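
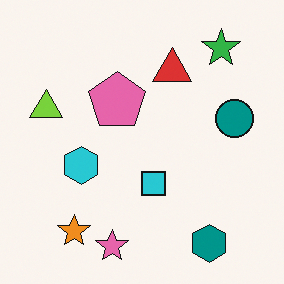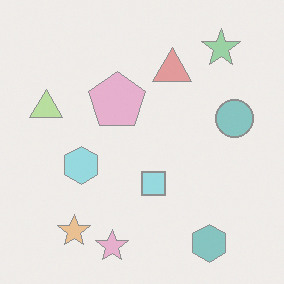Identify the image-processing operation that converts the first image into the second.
The image was washed out (contrast reduced).

Tones are pushed toward mid-grey across the whole image — a global contrast change.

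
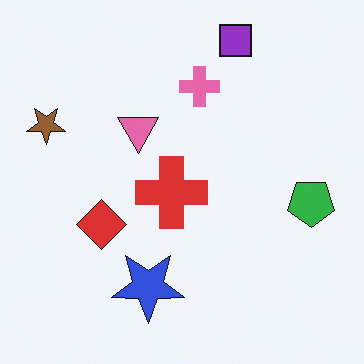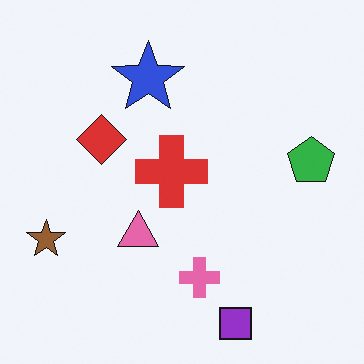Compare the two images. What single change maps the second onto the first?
The transformation is: flipped vertically (top ↔ bottom).

The purple square is in the bottom of the second image and the top of the first — shapes on opposite sides of the horizontal midline have swapped in a mirror flip.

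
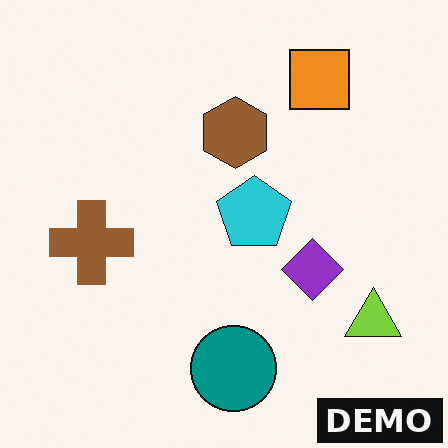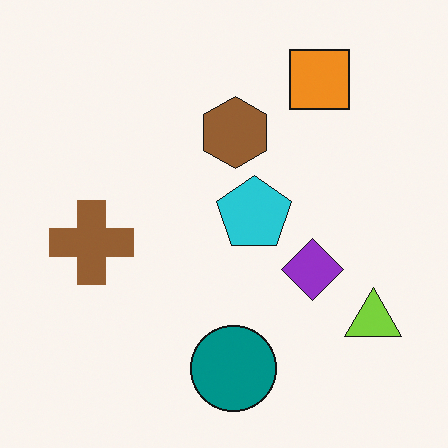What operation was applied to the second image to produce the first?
Watermarked with the text "DEMO" in the lower-right corner.

A dark label reading "DEMO" appears in the lower-right corner.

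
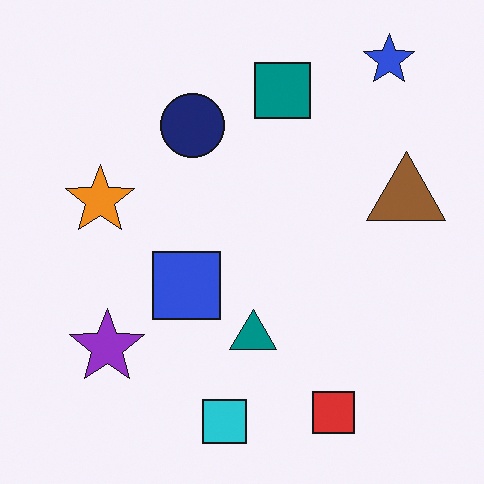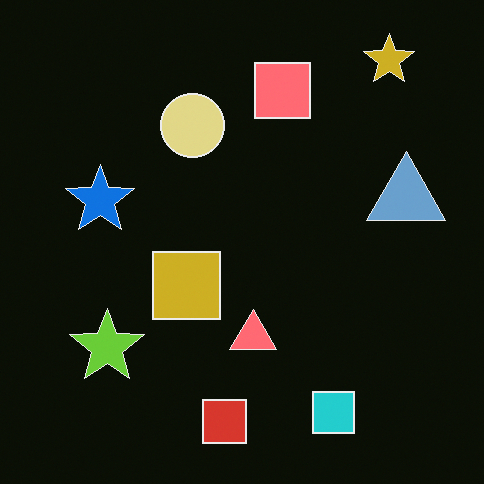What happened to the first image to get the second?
This is the original image color-inverted (negative).

The light background has become dark and every shape's color is its complement — a photographic negative.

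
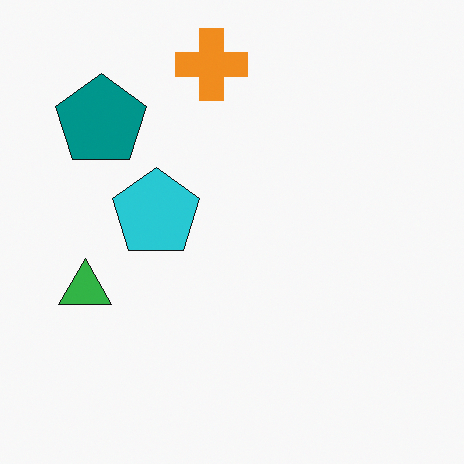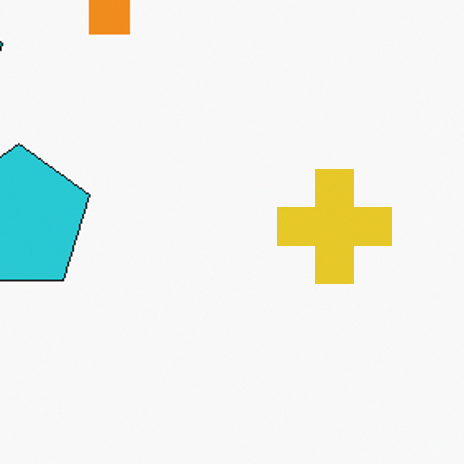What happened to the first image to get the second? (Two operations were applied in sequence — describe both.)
The transformation is: cropped to a noticeably smaller region and rescaled, then overlaid with an additional yellow cross.

The visible shapes are larger and the field of view is narrower; shapes near the original edges may be partly or wholly outside the frame — a crop-and-rescale. A yellow cross appears in the second image that is absent from the first.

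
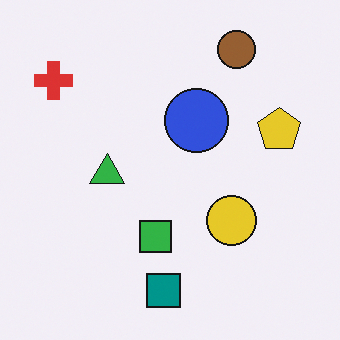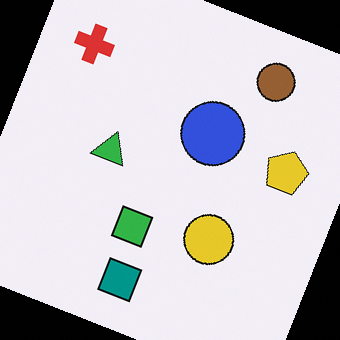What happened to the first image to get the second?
The second image is the first rotated clockwise by a moderate amount.

Every shape is tilted by the same angle and the image corners show triangular fill wedges — a whole-image rotation by a non-right angle.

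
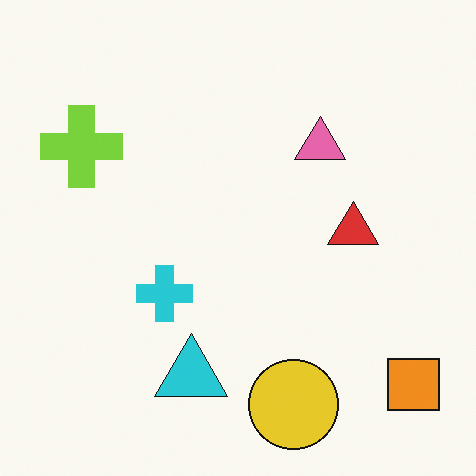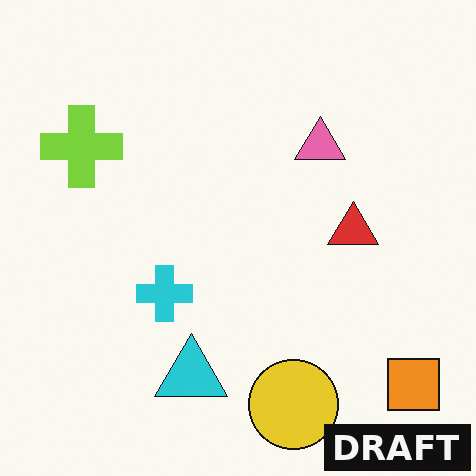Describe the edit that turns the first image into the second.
The second image is the first watermarked with the text "DRAFT" in the lower-right corner.

A dark label reading "DRAFT" appears in the lower-right corner.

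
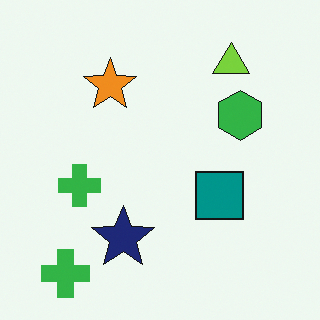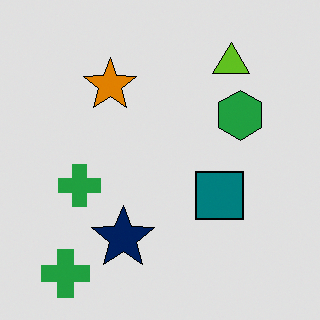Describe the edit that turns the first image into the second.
The image was moderately posterized.

Each flat color has snapped to a coarser quantized level — most visibly, the near-white background has dropped to a flat grey.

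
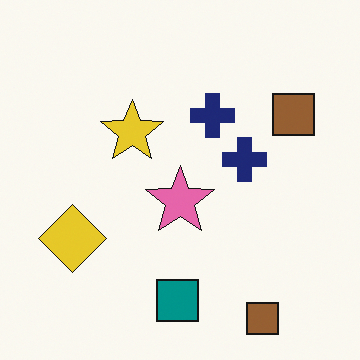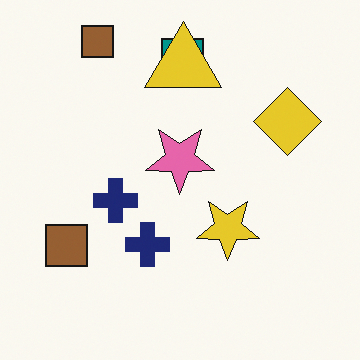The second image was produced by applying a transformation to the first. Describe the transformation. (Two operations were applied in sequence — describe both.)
The transformation is: rotated 180°, then overlaid with an additional yellow triangle.

The yellow diamond sits in the left of the first image and the right of the second — consistent with a whole-image 180° rotation. A yellow triangle appears in the second image that is absent from the first.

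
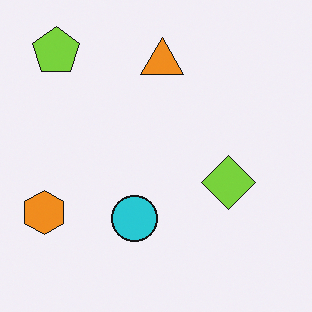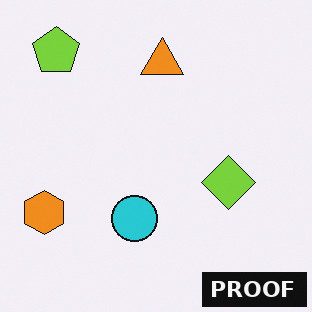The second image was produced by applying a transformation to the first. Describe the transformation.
This is the original image watermarked with the text "PROOF" in the lower-right corner.

A dark label reading "PROOF" appears in the lower-right corner.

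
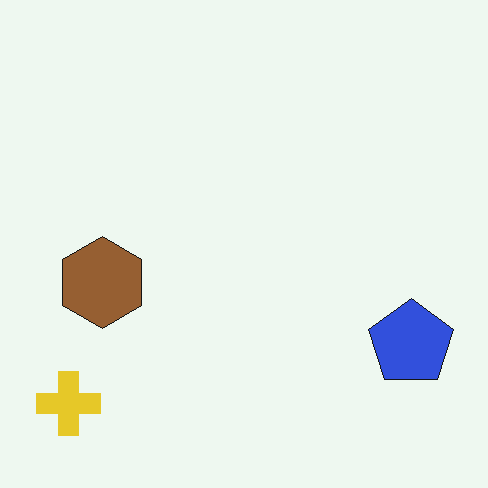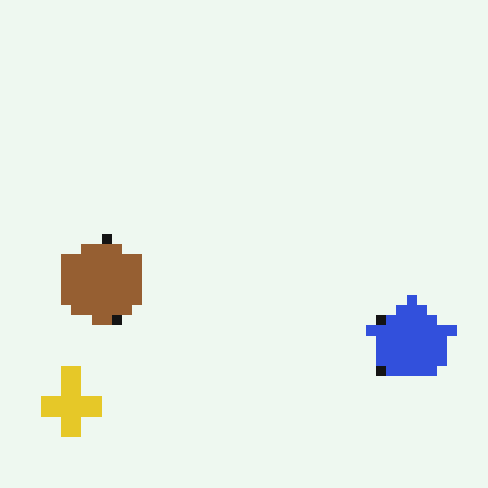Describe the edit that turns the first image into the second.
Heavily pixelated into large blocks.

Shapes are reduced to large square blocks; fine edges and outlines are lost — a downscale-then-upscale (mosaic) effect.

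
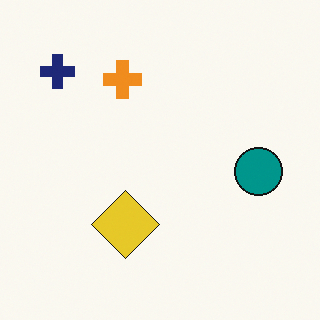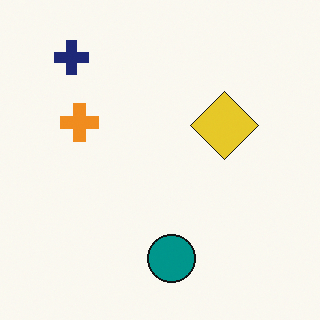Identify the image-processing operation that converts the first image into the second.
This is the original image transposed (reflected across the top-left ↔ bottom-right diagonal).

Shapes have swapped their row and column positions — what was in the top-right is now in the bottom-left — a diagonal reflection.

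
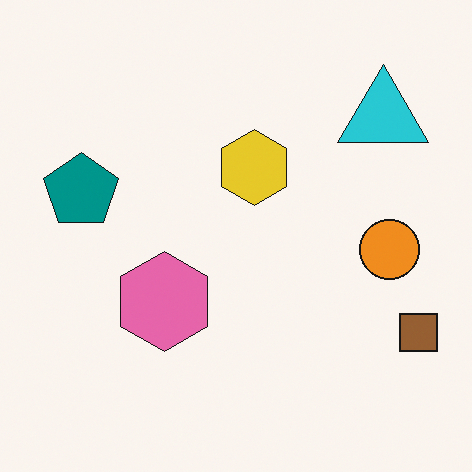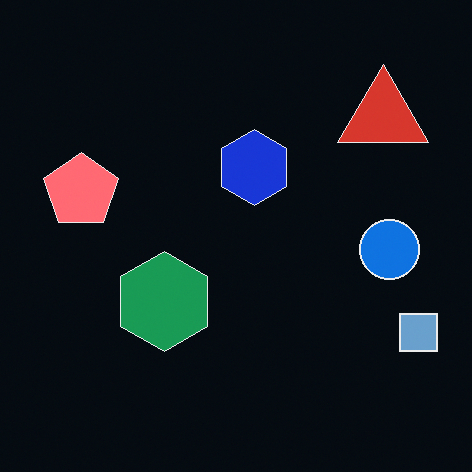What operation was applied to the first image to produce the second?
Color-inverted (negative).

The light background has become dark and every shape's color is its complement — a photographic negative.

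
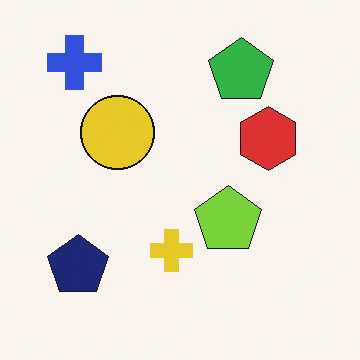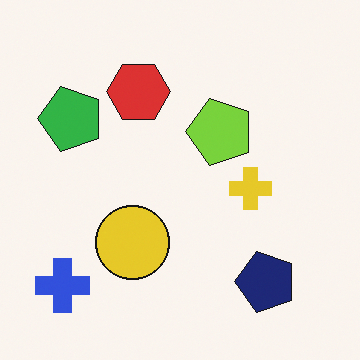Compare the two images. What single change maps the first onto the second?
Rotated 90° counter-clockwise.

The blue cross sits in the top-left of the first image and the bottom-left of the second — consistent with a whole-image 90° counter-clockwise rotation.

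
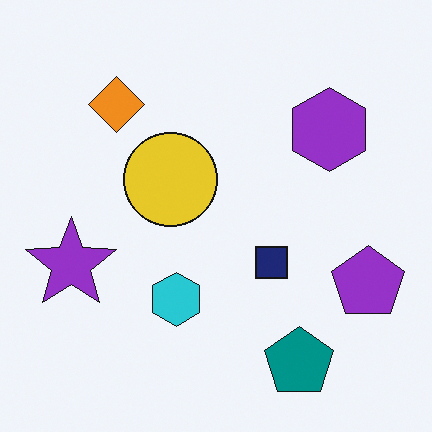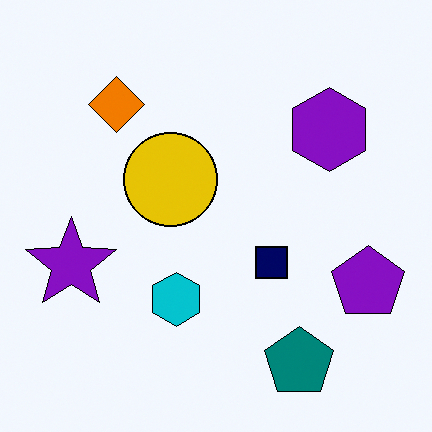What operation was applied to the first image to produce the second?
The second image is the first given slightly increased contrast.

Tones are pushed away from mid-grey across the whole image — a global contrast change.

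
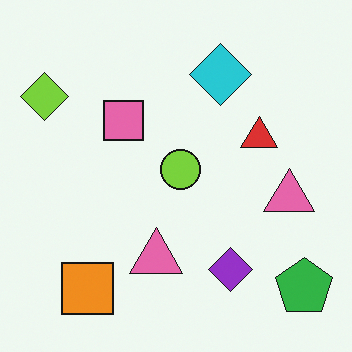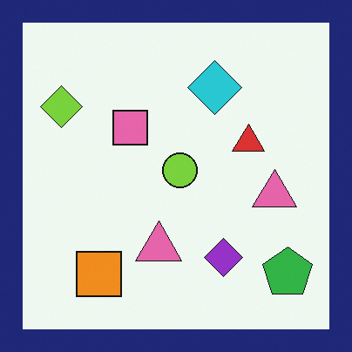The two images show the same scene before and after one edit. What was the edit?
The second image is the first framed with a navy border.

A solid navy frame runs around the edge of the second image, with the content slightly shrunk inside it.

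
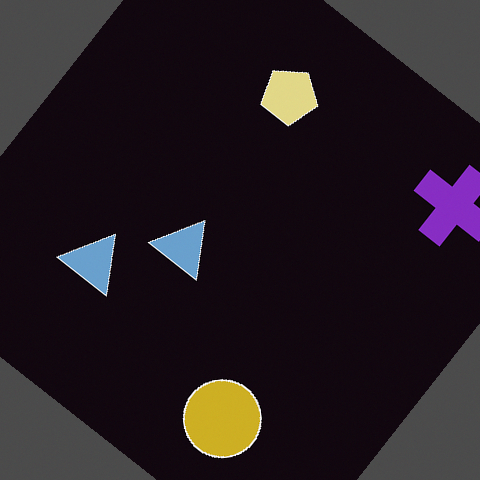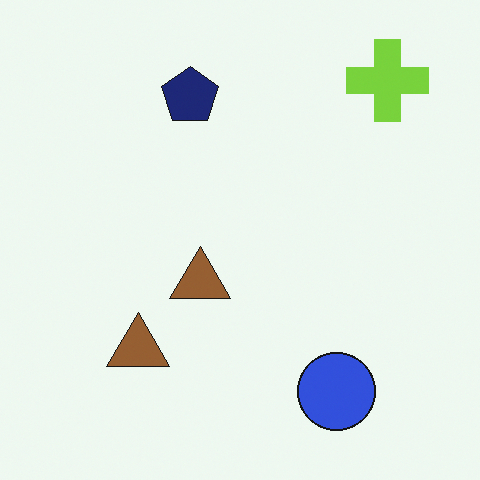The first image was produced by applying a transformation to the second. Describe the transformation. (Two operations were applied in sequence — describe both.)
It was rotated clockwise by a large amount — several tens of degrees, then color-inverted (negative).

Every shape is tilted by the same angle and the image corners show triangular fill wedges — a whole-image rotation by a non-right angle. The light background has become dark and every shape's color is its complement — a photographic negative.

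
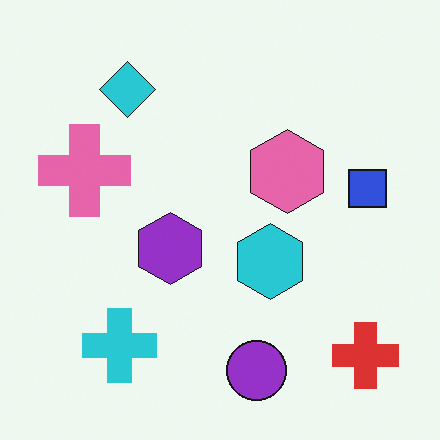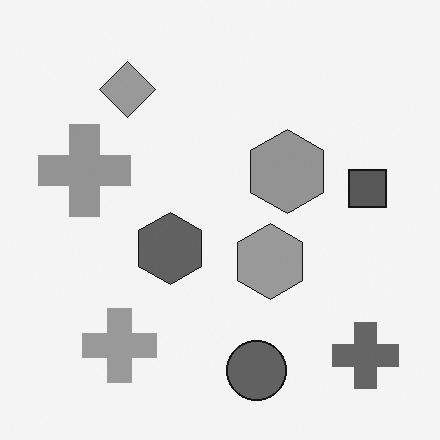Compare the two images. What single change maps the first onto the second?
The transformation is: converted to grayscale.

All color is removed — every shape is now a shade of grey.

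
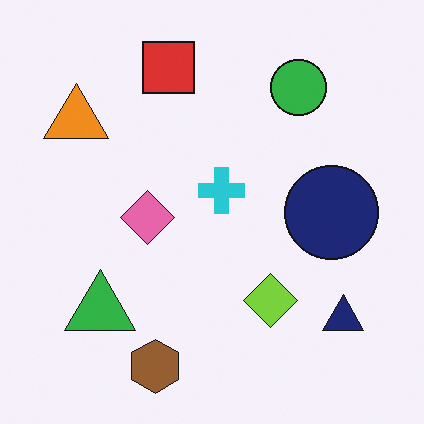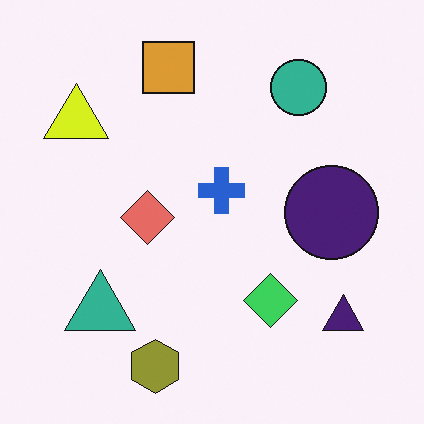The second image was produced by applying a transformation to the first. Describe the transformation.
The transformation is: hue-shifted slightly.

Every shape's color has rotated by the same amount around the hue wheel — a uniform hue shift.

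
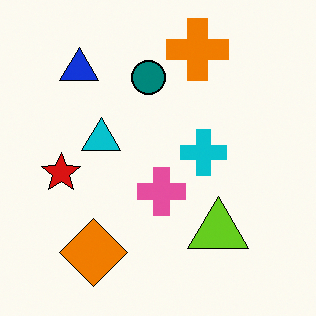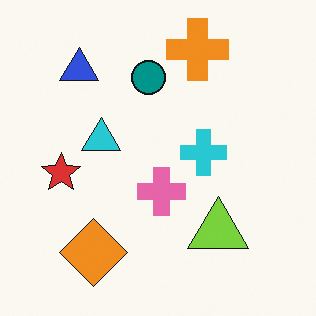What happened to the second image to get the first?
The first image is the second given slightly increased contrast.

Tones are pushed away from mid-grey across the whole image — a global contrast change.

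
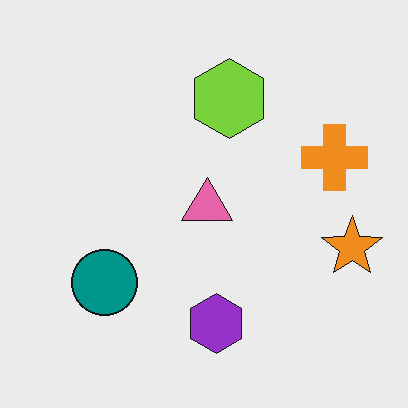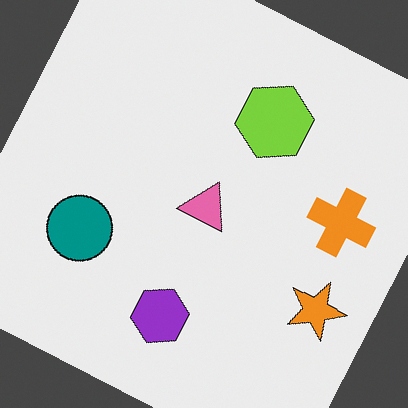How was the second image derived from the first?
Rotated clockwise by a clearly visible amount.

Every shape is tilted by the same angle and the image corners show triangular fill wedges — a whole-image rotation by a non-right angle.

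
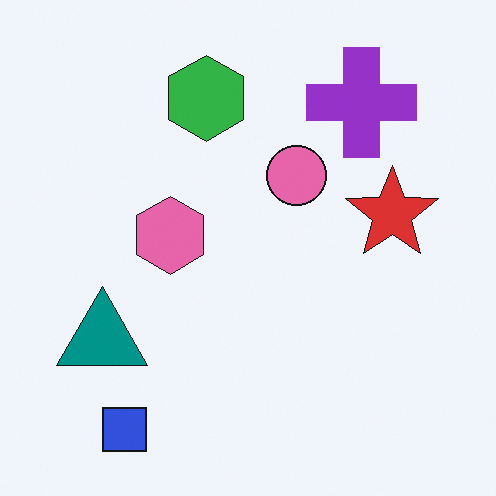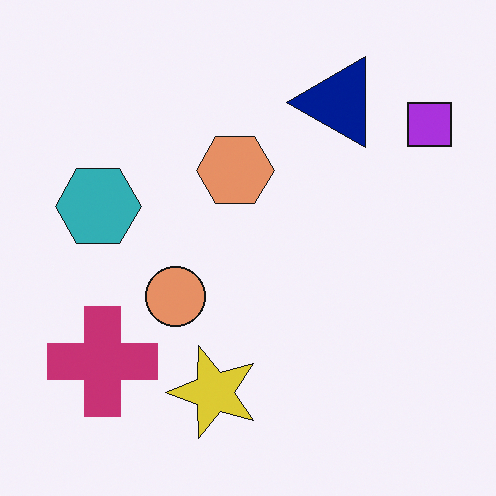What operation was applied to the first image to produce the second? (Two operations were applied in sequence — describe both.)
This is the original image transposed (reflected across the top-left ↔ bottom-right diagonal), then hue-shifted slightly.

Shapes have swapped their row and column positions — what was in the top-right is now in the bottom-left — a diagonal reflection. Every shape's color has rotated by the same amount around the hue wheel — a uniform hue shift.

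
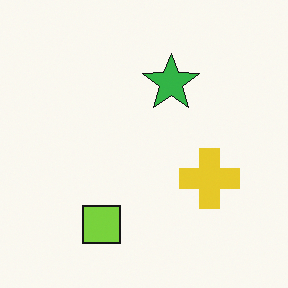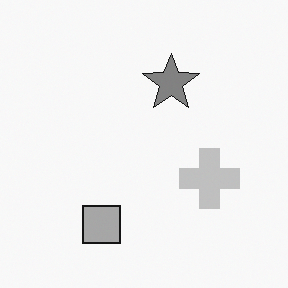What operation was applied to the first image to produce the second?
The transformation is: converted to grayscale.

All color is removed — every shape is now a shade of grey.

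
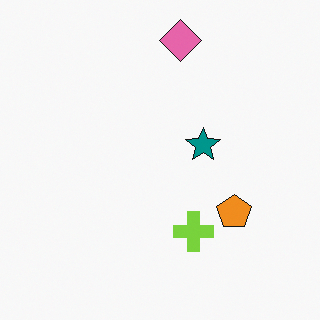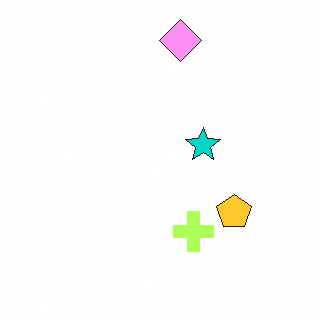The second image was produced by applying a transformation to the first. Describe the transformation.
Noticeably brightened.

Every pixel — background and shapes alike — is uniformly brightened.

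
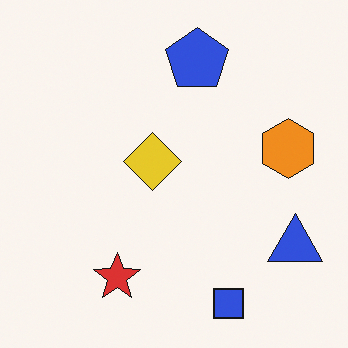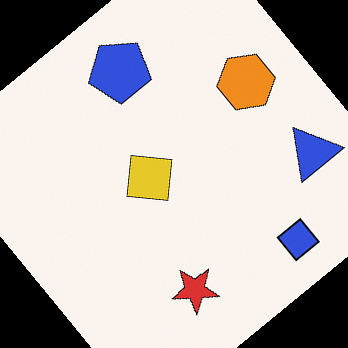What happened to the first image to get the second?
It was rotated counter-clockwise by a large amount — several tens of degrees.

Every shape is tilted by the same angle and the image corners show triangular fill wedges — a whole-image rotation by a non-right angle.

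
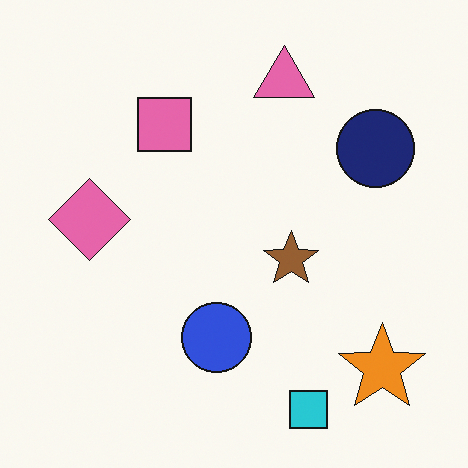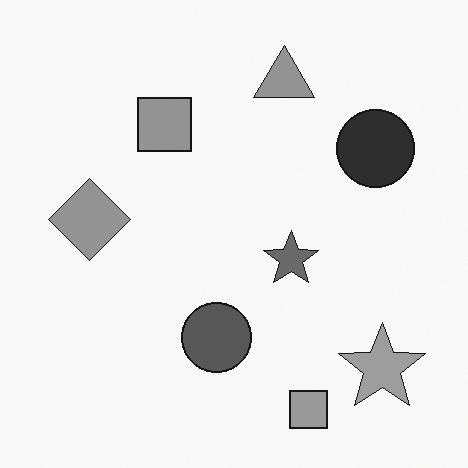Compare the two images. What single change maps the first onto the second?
The transformation is: converted to grayscale.

All color is removed — every shape is now a shade of grey.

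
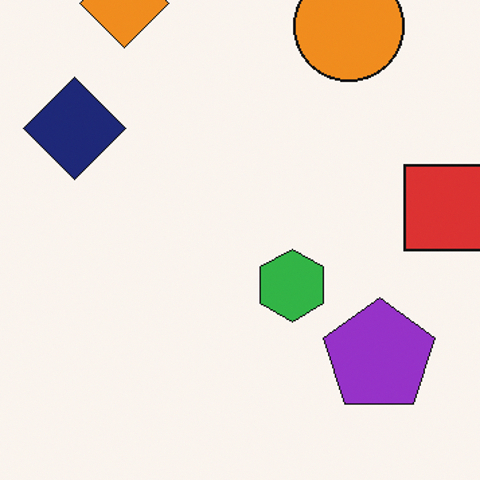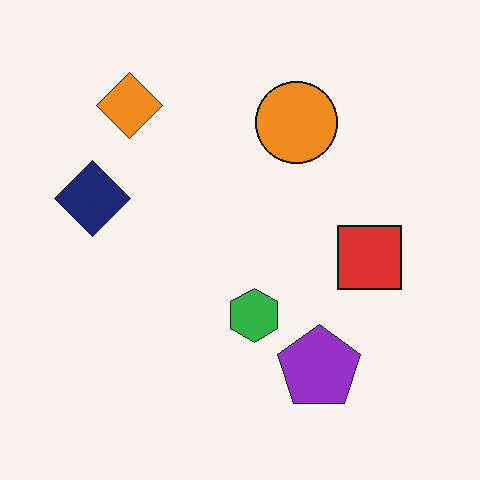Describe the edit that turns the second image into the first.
Cropped to a modestly smaller region and rescaled.

The visible shapes are larger and the field of view is narrower; shapes near the original edges may be partly or wholly outside the frame — a crop-and-rescale.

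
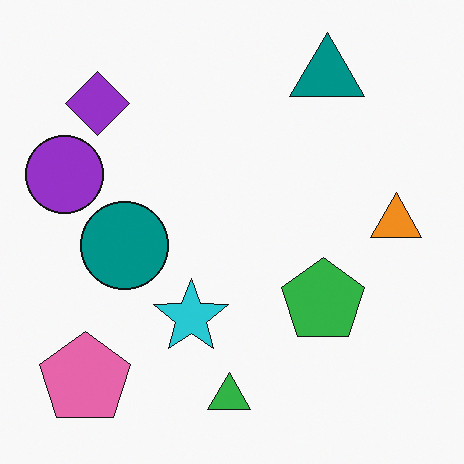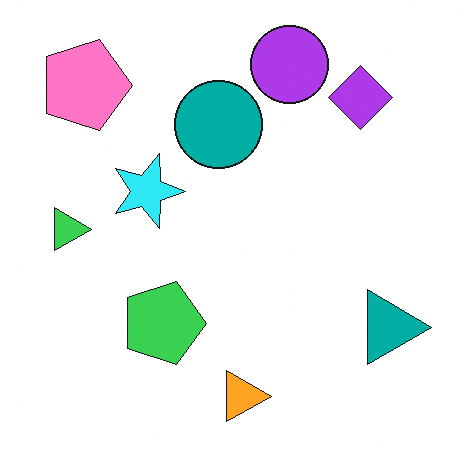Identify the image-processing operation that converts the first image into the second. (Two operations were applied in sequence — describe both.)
The transformation is: slightly brightened, then rotated 90° clockwise.

Every pixel — background and shapes alike — is uniformly brightened. The pink pentagon sits in the bottom-left of the first image and the top-left of the second — consistent with a whole-image 90° clockwise rotation.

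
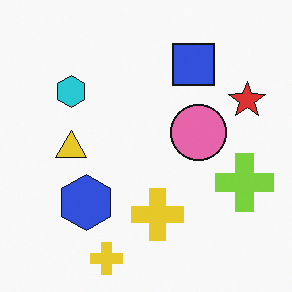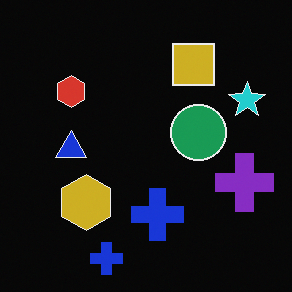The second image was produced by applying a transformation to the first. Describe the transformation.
The transformation is: color-inverted (negative).

The light background has become dark and every shape's color is its complement — a photographic negative.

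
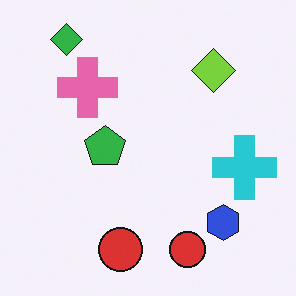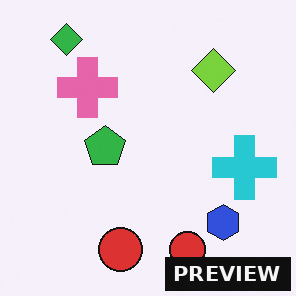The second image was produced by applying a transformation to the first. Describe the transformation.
It was watermarked with the text "PREVIEW" in the lower-right corner.

A dark label reading "PREVIEW" appears in the lower-right corner.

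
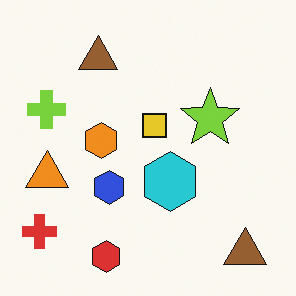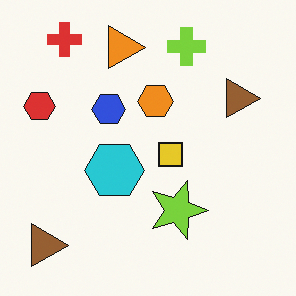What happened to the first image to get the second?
This is the original image rotated 90° clockwise.

The red cross sits in the bottom-left of the first image and the top-left of the second — consistent with a whole-image 90° clockwise rotation.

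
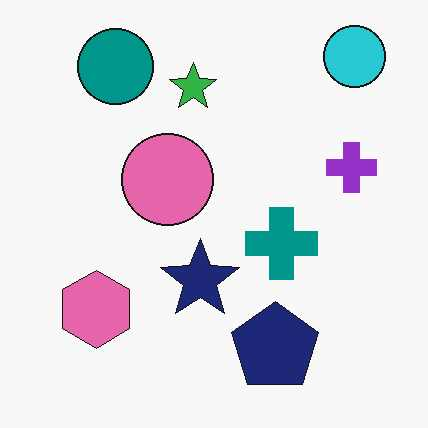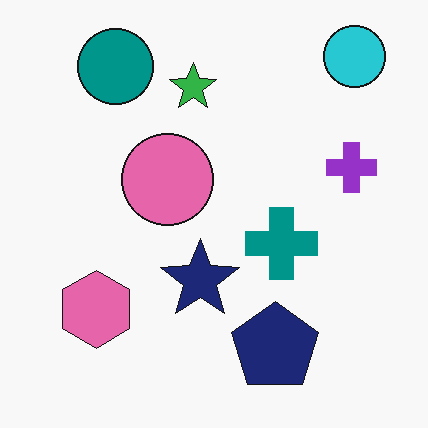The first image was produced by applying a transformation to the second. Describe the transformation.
The first image is the second JPEG-compressed with visible artifacts.

Blocky 8×8 compression artifacts appear around shape edges and the flat background shows ringing — characteristic JPEG degradation.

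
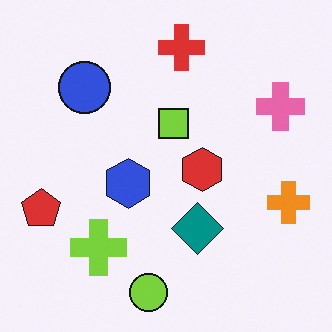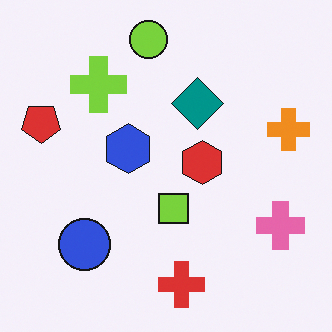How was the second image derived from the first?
The second image is the first flipped vertically (top ↔ bottom).

The lime circle is in the bottom of the first image and the top of the second — shapes on opposite sides of the horizontal midline have swapped in a mirror flip.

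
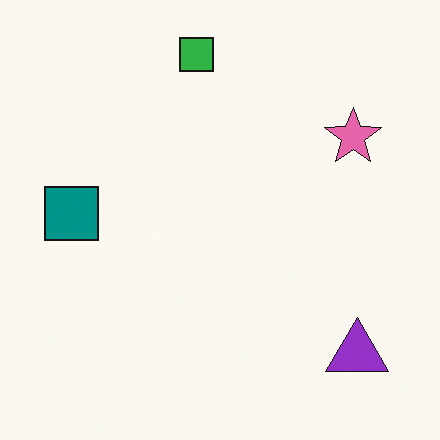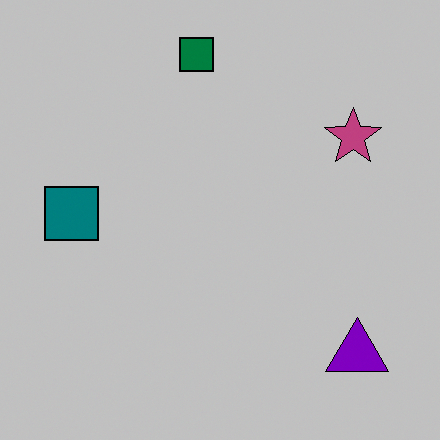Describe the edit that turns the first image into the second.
The image was aggressively posterized.

Each flat color has snapped to a coarser quantized level — most visibly, the near-white background has dropped to a flat grey.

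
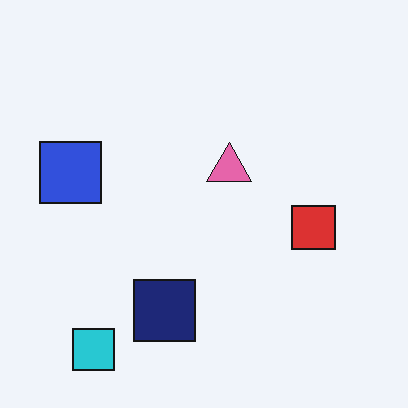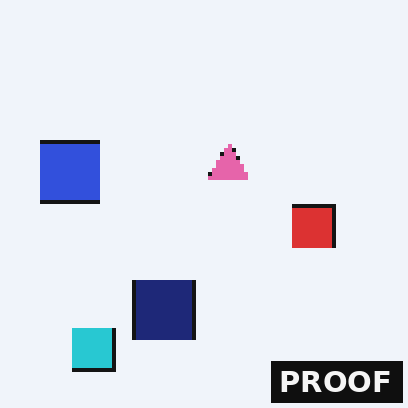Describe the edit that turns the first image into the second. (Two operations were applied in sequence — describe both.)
Mildly pixelated, then watermarked with the text "PROOF" in the lower-right corner.

Shapes are reduced to large square blocks; fine edges and outlines are lost — a downscale-then-upscale (mosaic) effect. A dark label reading "PROOF" appears in the lower-right corner.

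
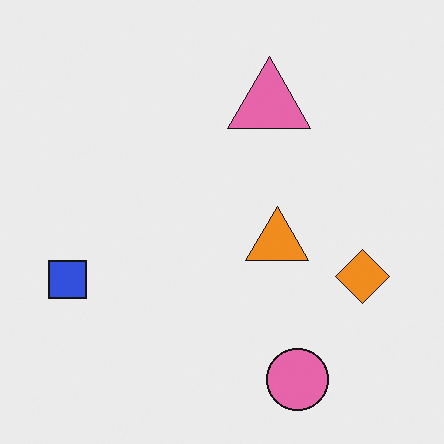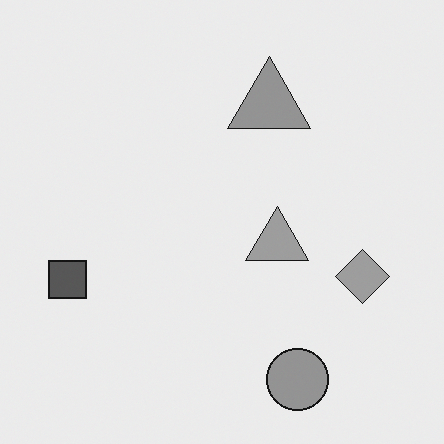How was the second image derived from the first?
The image was converted to grayscale.

All color is removed — every shape is now a shade of grey.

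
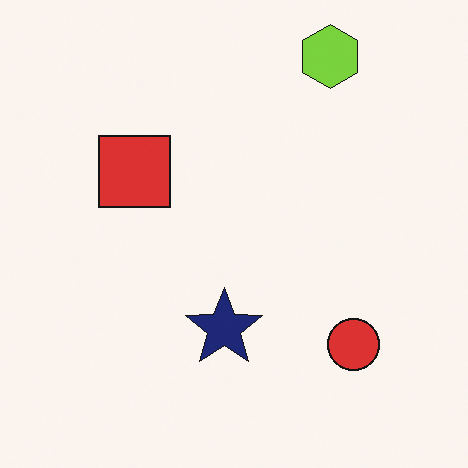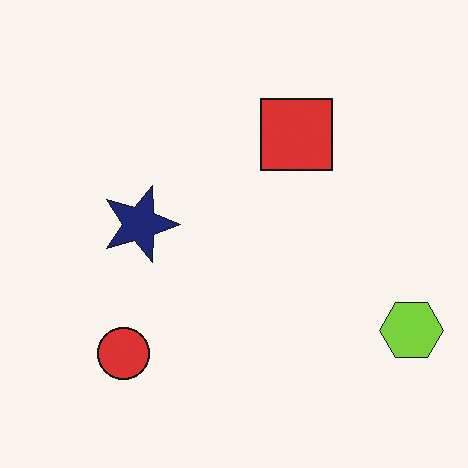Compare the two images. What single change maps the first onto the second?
It was rotated 90° clockwise.

The lime hexagon sits in the top-right of the first image and the bottom-right of the second — consistent with a whole-image 90° clockwise rotation.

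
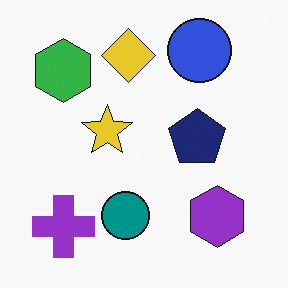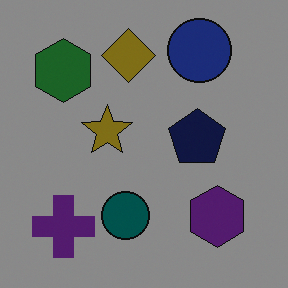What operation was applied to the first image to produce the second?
The transformation is: noticeably darkened.

Every pixel — background and shapes alike — is uniformly darkened.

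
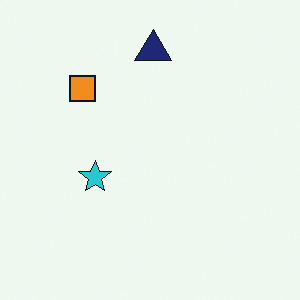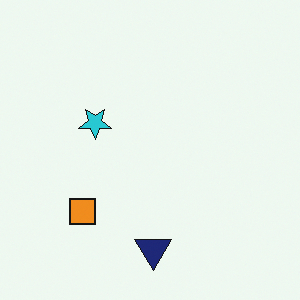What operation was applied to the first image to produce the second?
This is the original image flipped vertically (top ↔ bottom).

The navy triangle is in the top of the first image and the bottom of the second — shapes on opposite sides of the horizontal midline have swapped in a mirror flip.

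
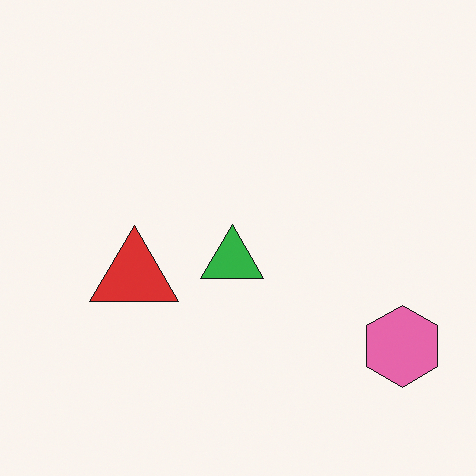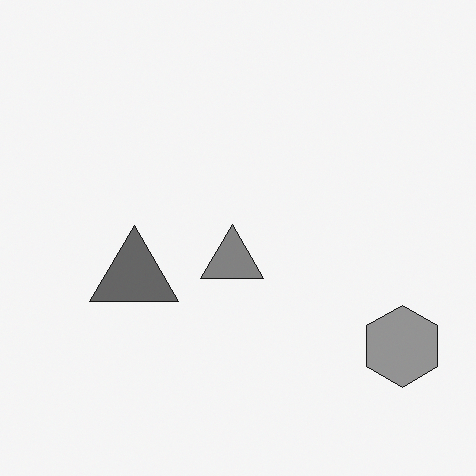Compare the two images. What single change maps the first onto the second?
It was converted to grayscale.

All color is removed — every shape is now a shade of grey.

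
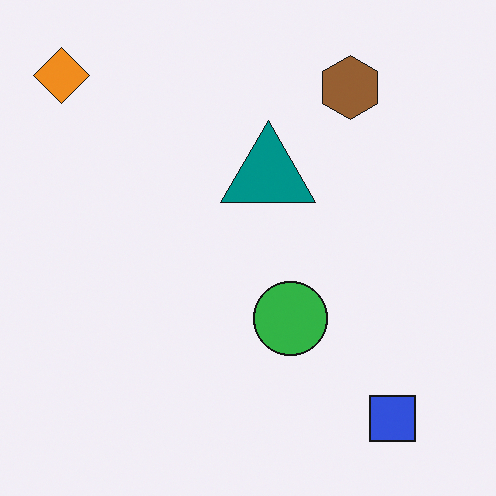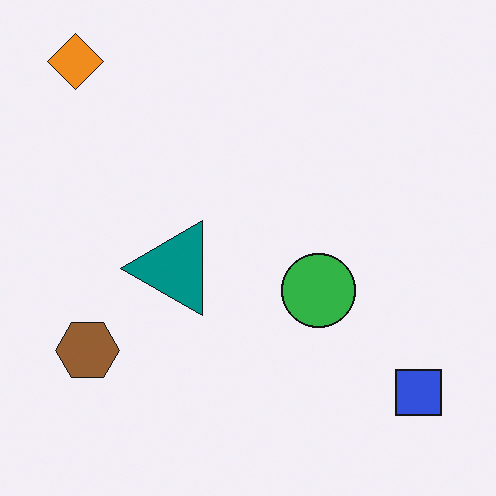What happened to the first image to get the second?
The image was transposed (reflected across the top-left ↔ bottom-right diagonal).

Shapes have swapped their row and column positions — what was in the top-right is now in the bottom-left — a diagonal reflection.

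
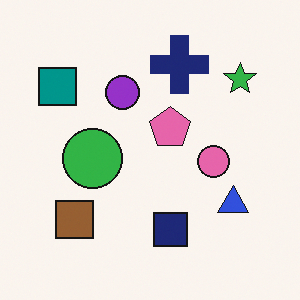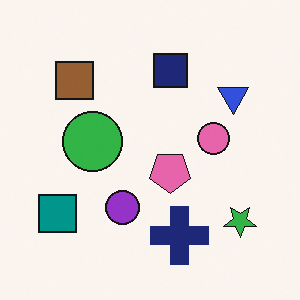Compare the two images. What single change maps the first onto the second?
The transformation is: flipped vertically (top ↔ bottom).

The navy cross is in the top of the first image and the bottom of the second — shapes on opposite sides of the horizontal midline have swapped in a mirror flip.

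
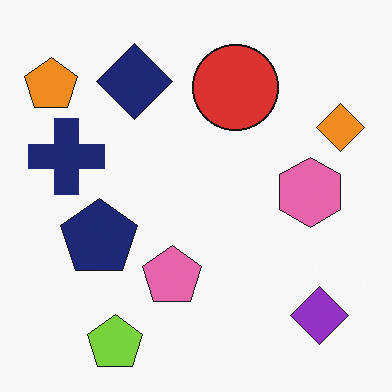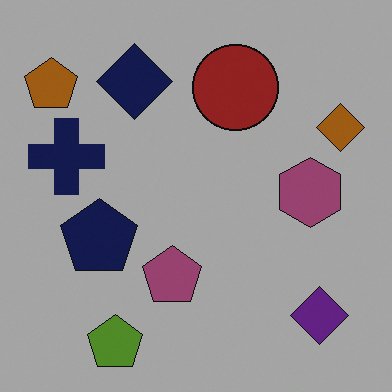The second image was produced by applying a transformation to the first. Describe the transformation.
This is the original image substantially darkened.

Every pixel — background and shapes alike — is uniformly darkened.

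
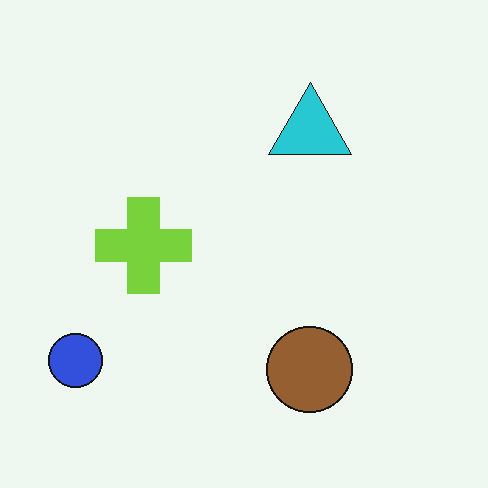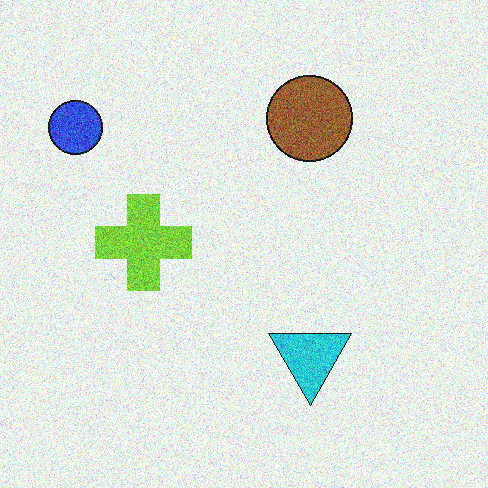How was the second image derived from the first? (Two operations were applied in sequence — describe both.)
The transformation is: flipped vertically (top ↔ bottom), then degraded with strong gaussian noise.

The brown circle is in the bottom of the first image and the top of the second — shapes on opposite sides of the horizontal midline have swapped in a mirror flip. Random speckle covers the whole image, including the flat background.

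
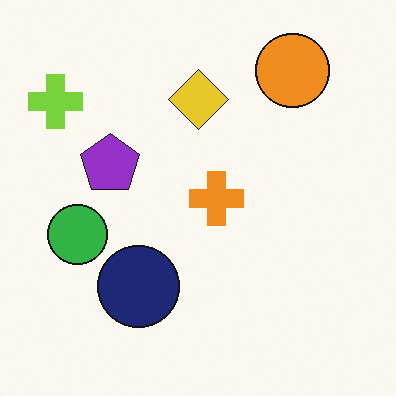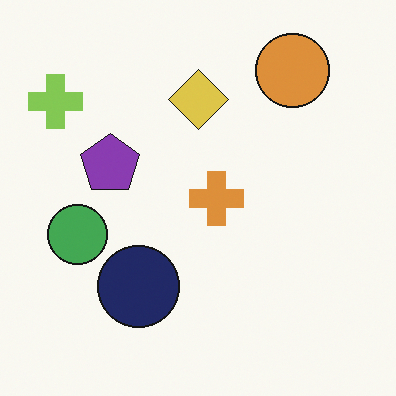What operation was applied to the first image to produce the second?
This is the original image slightly desaturated.

All colors are more muted and greyish — a global saturation change.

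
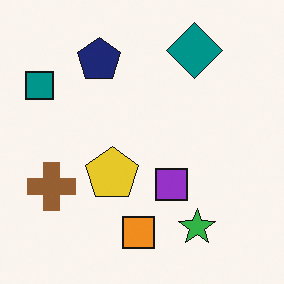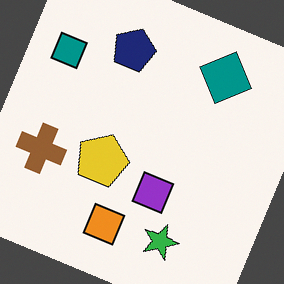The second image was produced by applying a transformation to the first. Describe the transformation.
Rotated clockwise by a moderate amount.

Every shape is tilted by the same angle and the image corners show triangular fill wedges — a whole-image rotation by a non-right angle.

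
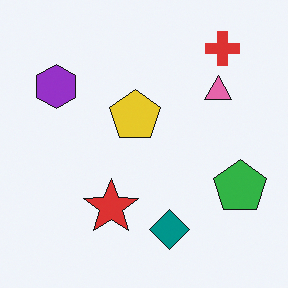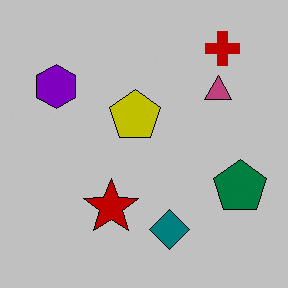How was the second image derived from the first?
This is the original image aggressively posterized.

Each flat color has snapped to a coarser quantized level — most visibly, the near-white background has dropped to a flat grey.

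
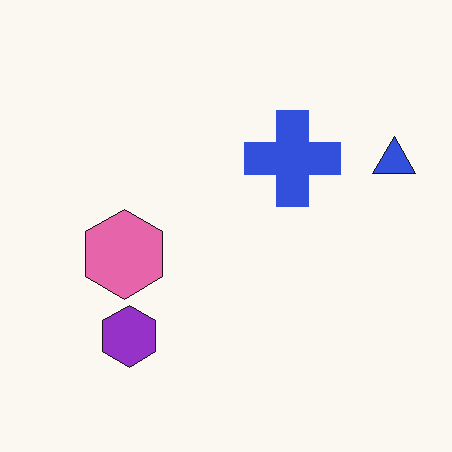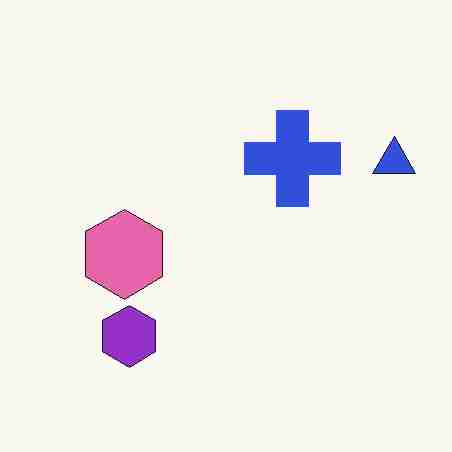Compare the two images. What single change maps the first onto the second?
The second image is the first degraded with heavy JPEG compression.

Blocky 8×8 compression artifacts appear around shape edges and the flat background shows ringing — characteristic JPEG degradation.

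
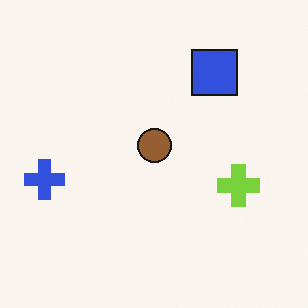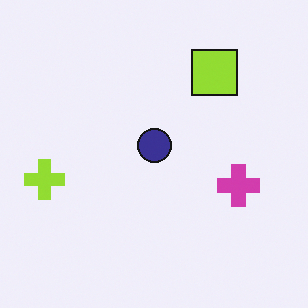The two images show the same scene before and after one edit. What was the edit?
The second image is the first hue-shifted through roughly half the color wheel.

Every shape's color has rotated by the same amount around the hue wheel — a uniform hue shift.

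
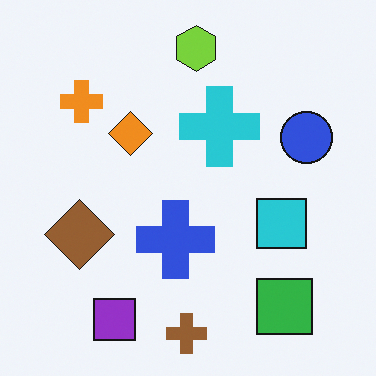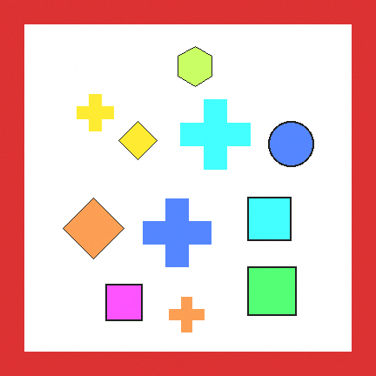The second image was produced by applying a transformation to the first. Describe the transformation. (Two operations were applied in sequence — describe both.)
It was brightened a lot, then framed with a red border.

Every pixel — background and shapes alike — is uniformly brightened. A solid red frame runs around the edge of the second image, with the content slightly shrunk inside it.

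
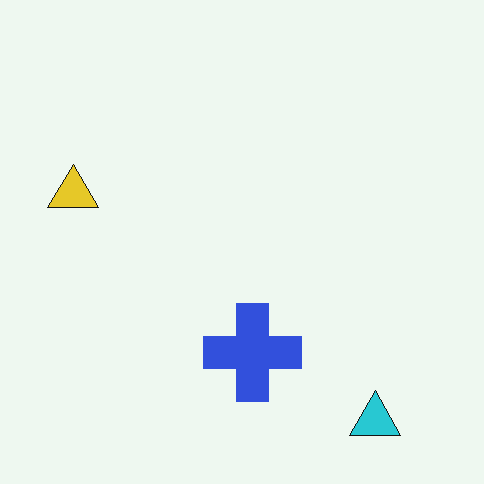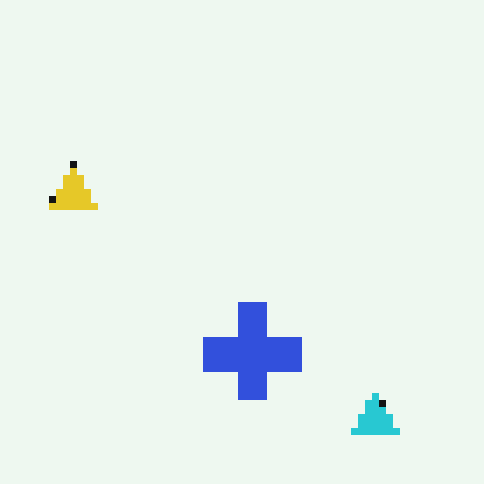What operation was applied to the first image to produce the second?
It was pixelated into visible square blocks.

Shapes are reduced to large square blocks; fine edges and outlines are lost — a downscale-then-upscale (mosaic) effect.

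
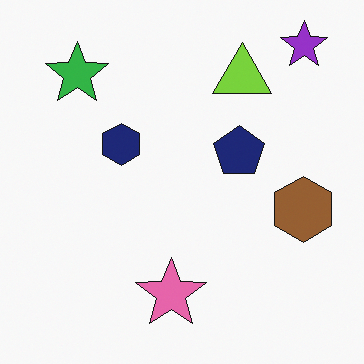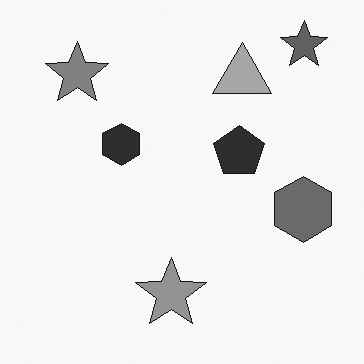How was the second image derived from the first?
Converted to grayscale.

All color is removed — every shape is now a shade of grey.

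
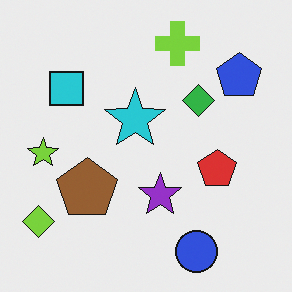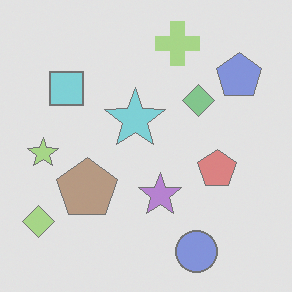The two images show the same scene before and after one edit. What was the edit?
Given much lower contrast.

Tones are pushed toward mid-grey across the whole image — a global contrast change.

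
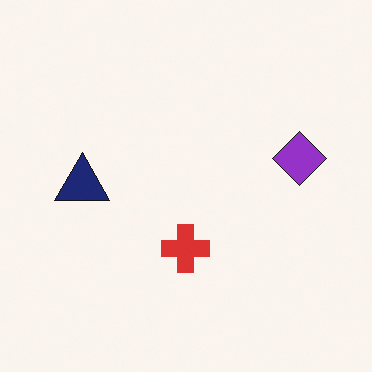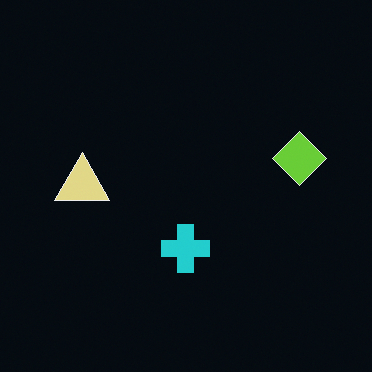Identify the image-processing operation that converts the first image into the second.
The image was color-inverted (negative).

The light background has become dark and every shape's color is its complement — a photographic negative.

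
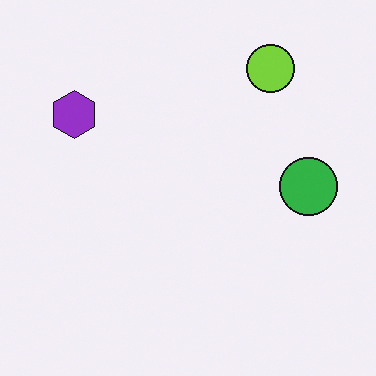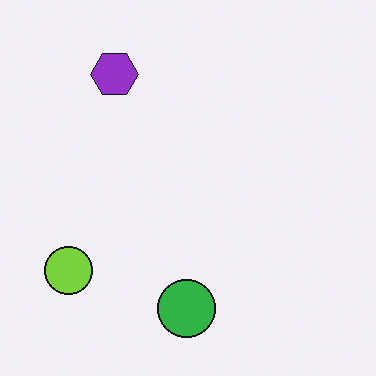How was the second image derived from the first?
Transposed (reflected across the top-left ↔ bottom-right diagonal).

Shapes have swapped their row and column positions — what was in the top-right is now in the bottom-left — a diagonal reflection.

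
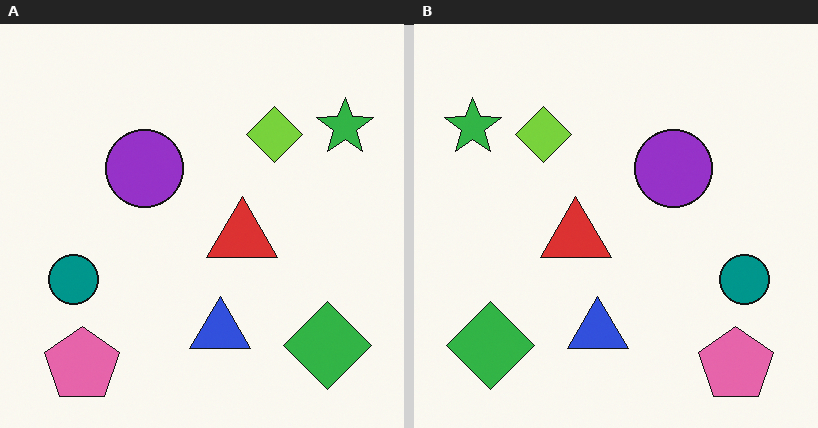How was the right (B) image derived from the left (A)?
It was flipped horizontally (left ↔ right).

The green star is in the top-right of the left (A) image and the top-left of the right (B) — shapes on opposite sides of the vertical midline have swapped in a mirror flip.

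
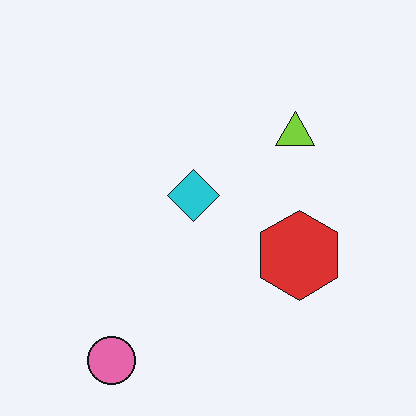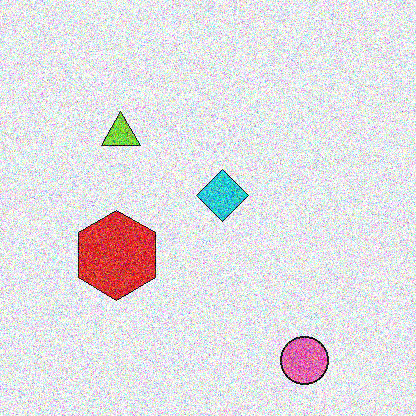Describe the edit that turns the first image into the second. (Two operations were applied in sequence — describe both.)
The second image is the first flipped horizontally (left ↔ right), then degraded with heavy additive noise.

The pink circle is in the bottom-left of the first image and the bottom-right of the second — shapes on opposite sides of the vertical midline have swapped in a mirror flip. Random speckle covers the whole image, including the flat background.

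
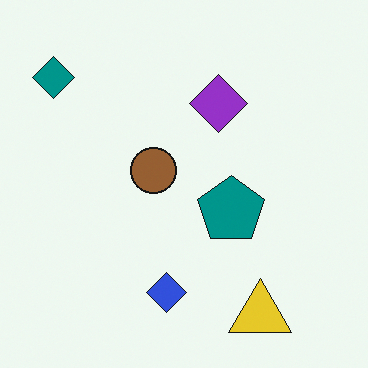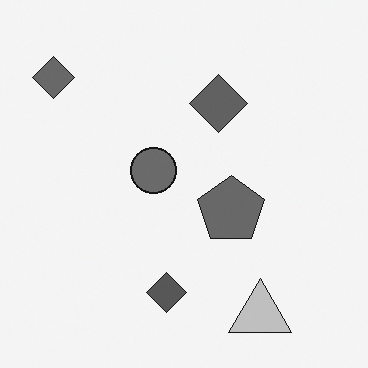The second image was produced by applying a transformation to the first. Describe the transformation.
The second image is the first converted to grayscale.

All color is removed — every shape is now a shade of grey.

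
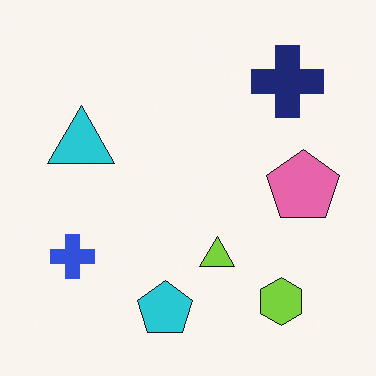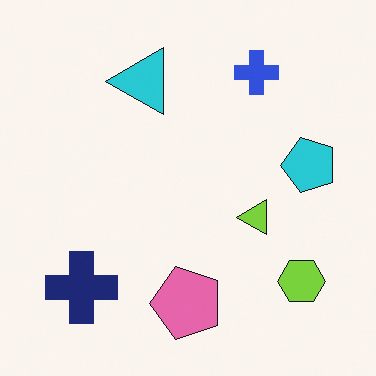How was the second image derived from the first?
The image was transposed (reflected across the top-left ↔ bottom-right diagonal).

Shapes have swapped their row and column positions — what was in the top-right is now in the bottom-left — a diagonal reflection.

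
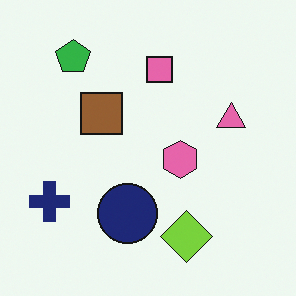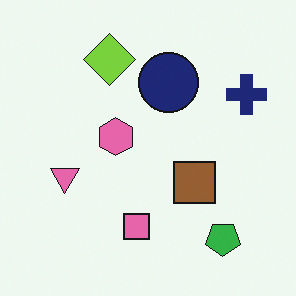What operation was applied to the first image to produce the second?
It was rotated 180°.

The green pentagon sits in the top-left of the first image and the bottom-right of the second — consistent with a whole-image 180° rotation.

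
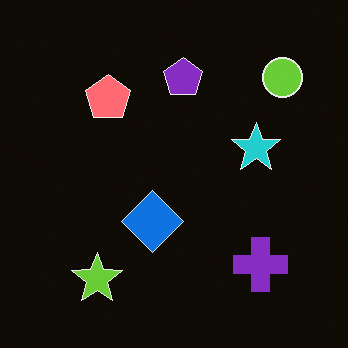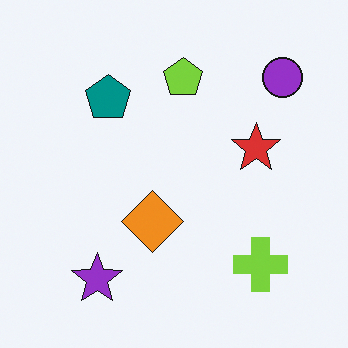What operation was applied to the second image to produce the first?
The image was color-inverted (negative).

The light background has become dark and every shape's color is its complement — a photographic negative.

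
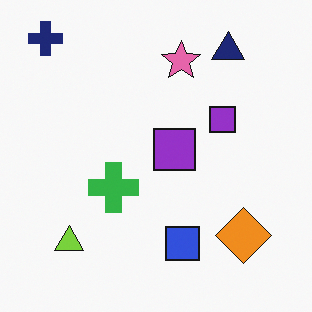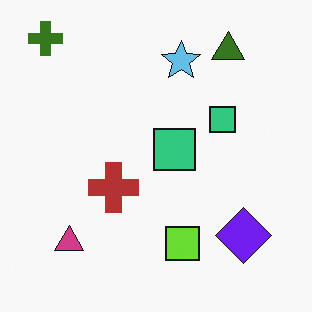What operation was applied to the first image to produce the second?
The transformation is: hue-shifted by a large amount.

Every shape's color has rotated by the same amount around the hue wheel — a uniform hue shift.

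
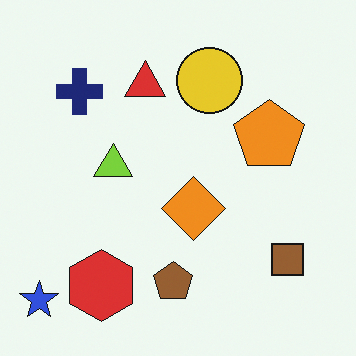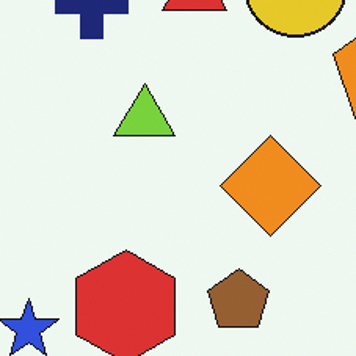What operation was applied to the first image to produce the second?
The transformation is: cropped to a modestly smaller region and rescaled.

The visible shapes are larger and the field of view is narrower; shapes near the original edges may be partly or wholly outside the frame — a crop-and-rescale.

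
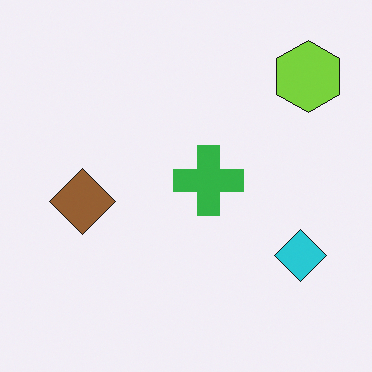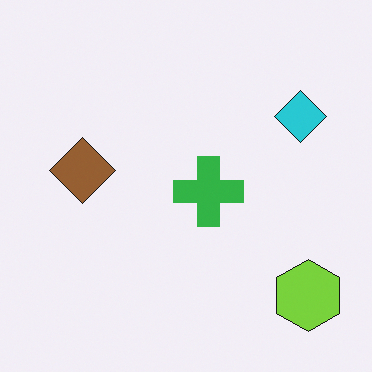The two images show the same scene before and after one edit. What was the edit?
The image was flipped vertically (top ↔ bottom).

The lime hexagon is in the top-right of the first image and the bottom-right of the second — shapes on opposite sides of the horizontal midline have swapped in a mirror flip.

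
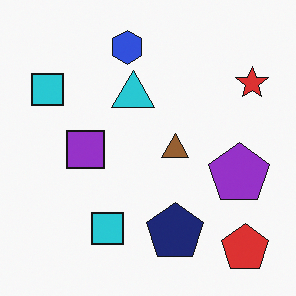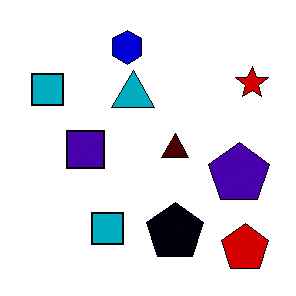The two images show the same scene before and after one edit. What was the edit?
Boosted in contrast.

Tones are pushed away from mid-grey across the whole image — a global contrast change.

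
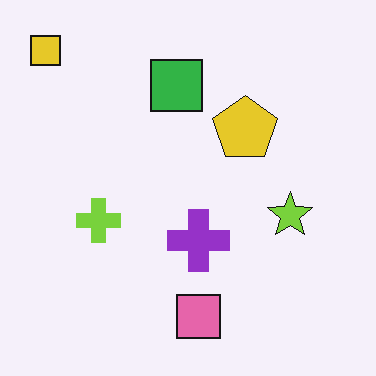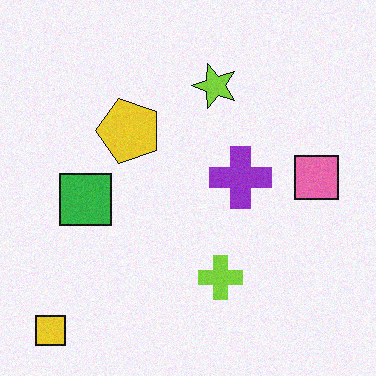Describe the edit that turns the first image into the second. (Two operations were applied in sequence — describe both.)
The transformation is: rotated 90° counter-clockwise, then degraded with a light layer of grain.

The yellow square sits in the top-left of the first image and the bottom-left of the second — consistent with a whole-image 90° counter-clockwise rotation. Random speckle covers the whole image, including the flat background.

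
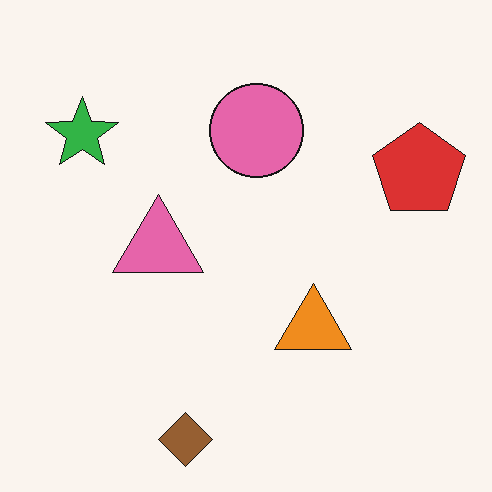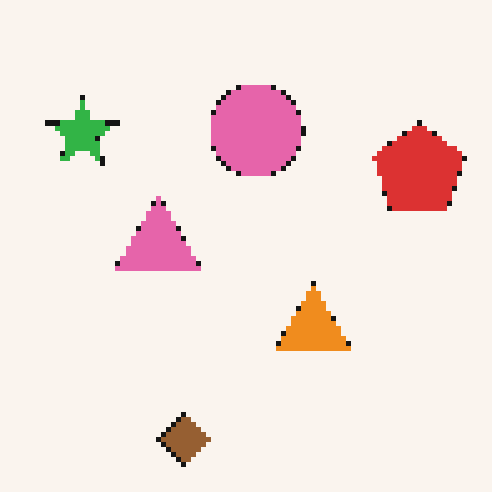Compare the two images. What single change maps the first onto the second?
This is the original image lightly pixelated (a mild mosaic effect).

Shapes are reduced to large square blocks; fine edges and outlines are lost — a downscale-then-upscale (mosaic) effect.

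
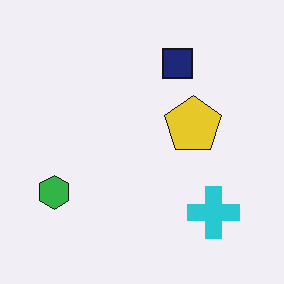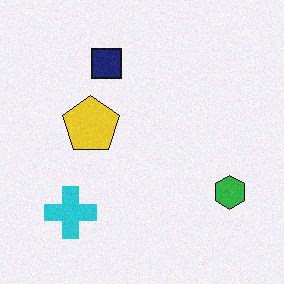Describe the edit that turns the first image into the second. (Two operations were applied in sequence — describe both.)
The transformation is: degraded with a light layer of grain, then flipped horizontally (left ↔ right).

Random speckle covers the whole image, including the flat background. The green hexagon is in the bottom-left of the first image and the bottom-right of the second — shapes on opposite sides of the vertical midline have swapped in a mirror flip.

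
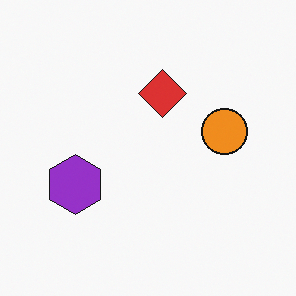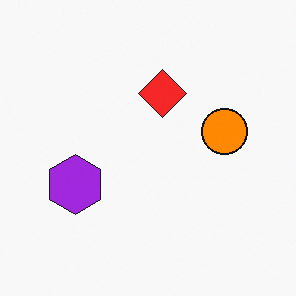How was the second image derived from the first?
The image was slightly oversaturated.

All colors are more vivid — a global saturation change.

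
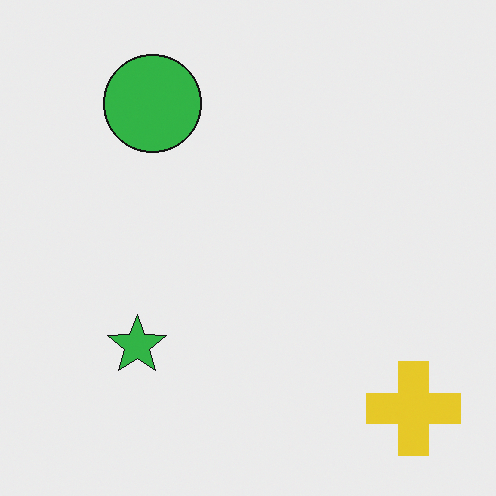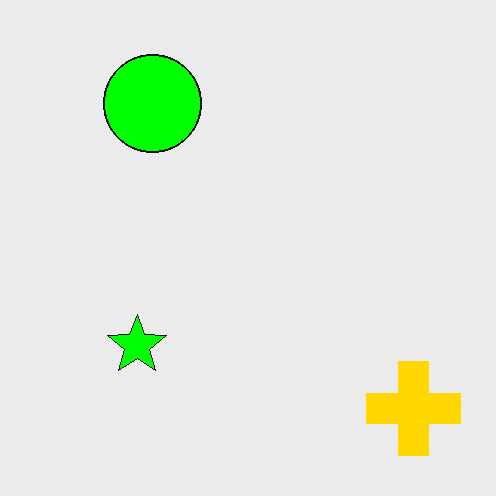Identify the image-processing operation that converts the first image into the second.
Made much more vivid (saturation change).

All colors are more vivid — a global saturation change.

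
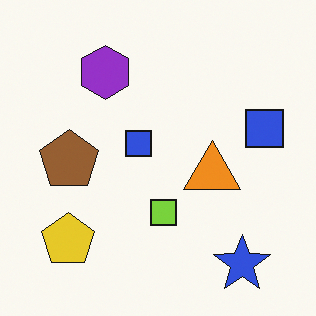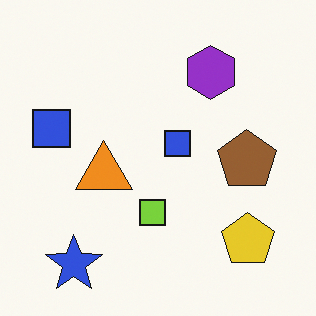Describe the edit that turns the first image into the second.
The second image is the first flipped horizontally (left ↔ right).

The yellow pentagon is in the bottom-left of the first image and the bottom-right of the second — shapes on opposite sides of the vertical midline have swapped in a mirror flip.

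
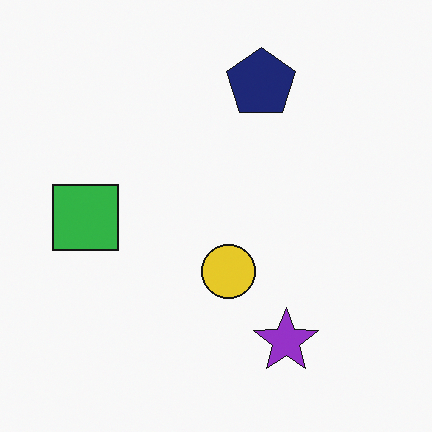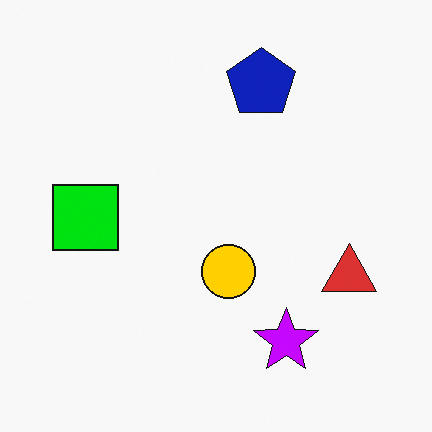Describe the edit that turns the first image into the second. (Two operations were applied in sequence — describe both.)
It was heavily oversaturated, then overlaid with an additional red triangle.

All colors are more vivid — a global saturation change. A red triangle appears in the second image that is absent from the first.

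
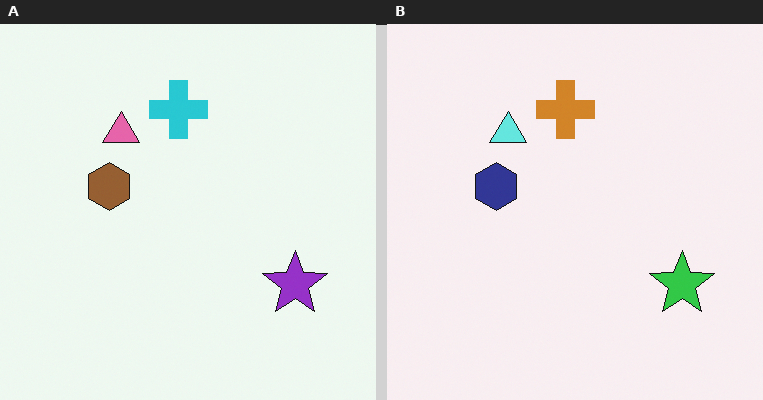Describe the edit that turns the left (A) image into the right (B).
Hue-shifted by a large amount.

Every shape's color has rotated by the same amount around the hue wheel — a uniform hue shift.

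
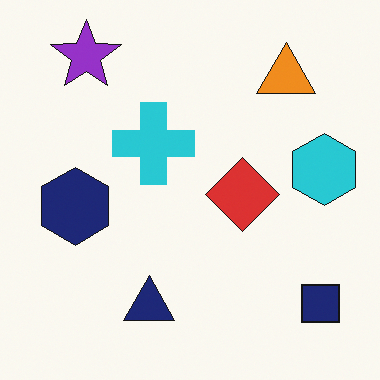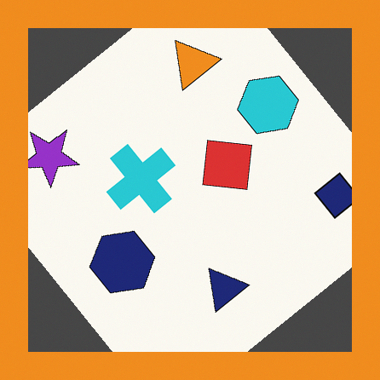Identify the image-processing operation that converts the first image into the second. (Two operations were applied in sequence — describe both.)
The transformation is: rotated counter-clockwise by a large amount — several tens of degrees, then framed with a orange border.

Every shape is tilted by the same angle and the image corners show triangular fill wedges — a whole-image rotation by a non-right angle. A solid orange frame runs around the edge of the second image, with the content slightly shrunk inside it.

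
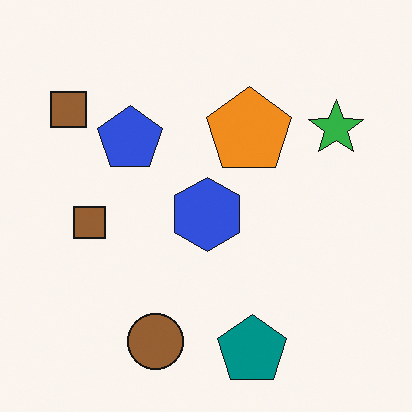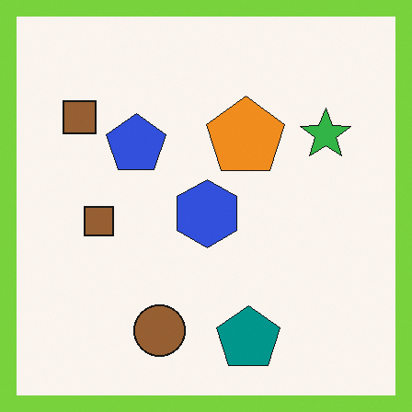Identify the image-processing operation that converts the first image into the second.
The transformation is: framed with a lime border.

A solid lime frame runs around the edge of the second image, with the content slightly shrunk inside it.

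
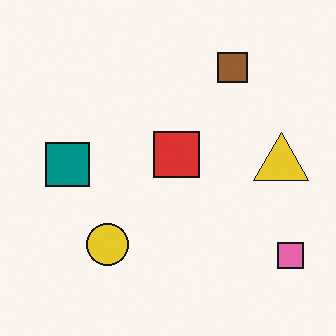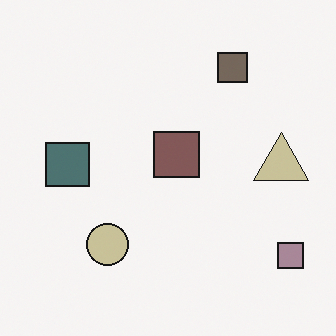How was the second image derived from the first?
It was made much more muted (saturation change).

All colors are more muted and greyish — a global saturation change.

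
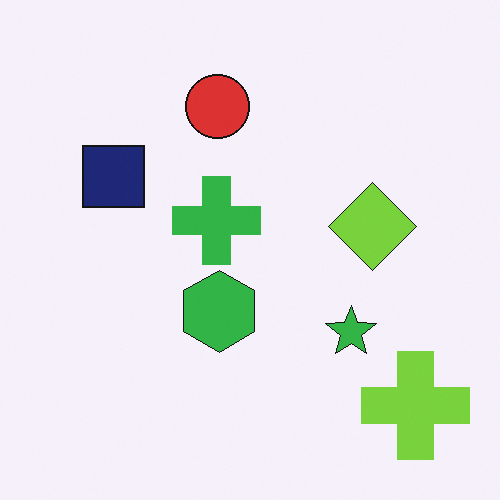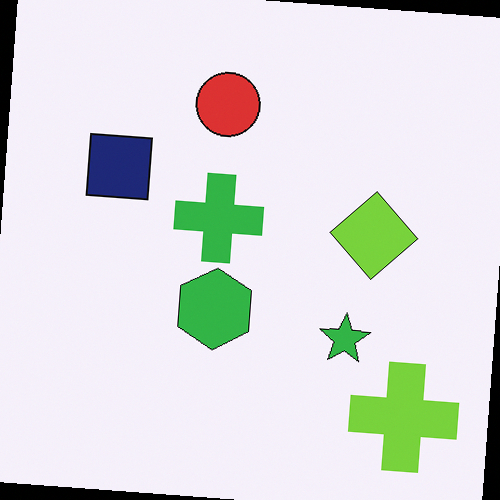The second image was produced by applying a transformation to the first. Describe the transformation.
The transformation is: rotated clockwise by a few degrees.

Every shape is tilted by the same angle and the image corners show triangular fill wedges — a whole-image rotation by a non-right angle.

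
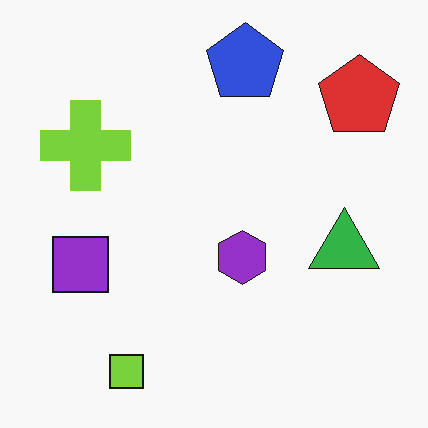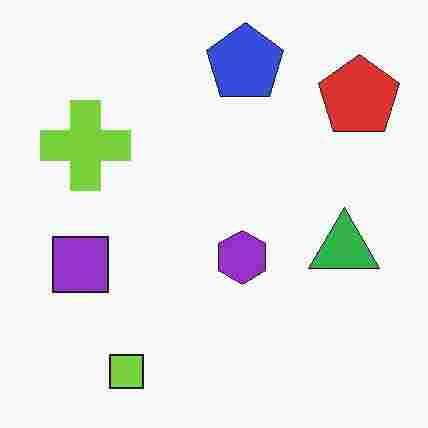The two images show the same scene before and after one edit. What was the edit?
Heavily JPEG-compressed with obvious blocking artifacts.

Blocky 8×8 compression artifacts appear around shape edges and the flat background shows ringing — characteristic JPEG degradation.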